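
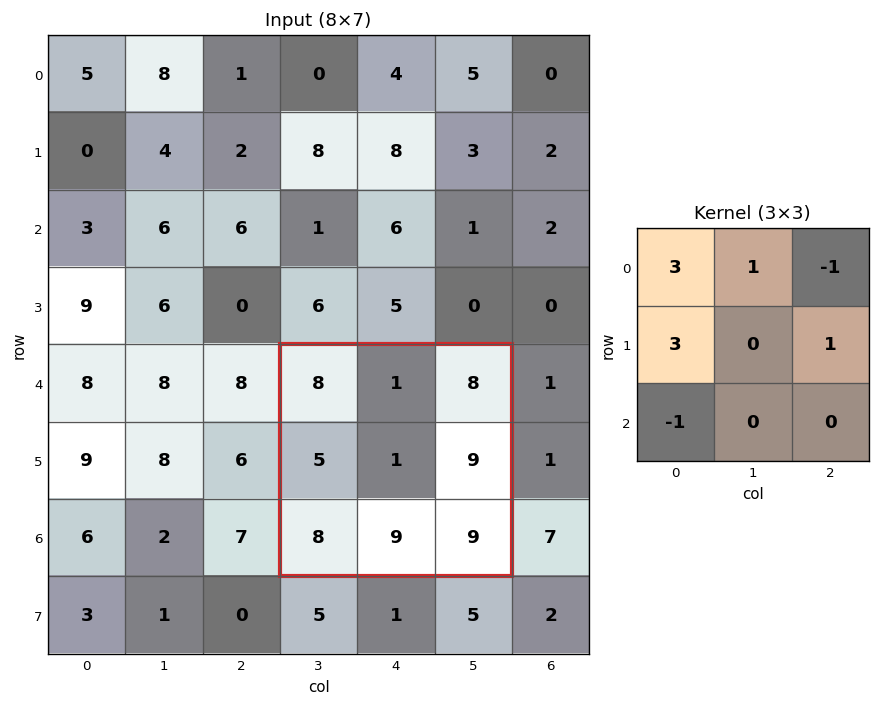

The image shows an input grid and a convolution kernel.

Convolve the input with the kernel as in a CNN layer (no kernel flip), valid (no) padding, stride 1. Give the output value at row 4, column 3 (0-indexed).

The receptive field on the input at this output position is [8 1 8 / 5 1 9 / 8 9 9]. Elementwise product with the kernel and sum: 8·3 + 1·1 + 8·-1 + 5·3 + 9·1 + 8·-1.

33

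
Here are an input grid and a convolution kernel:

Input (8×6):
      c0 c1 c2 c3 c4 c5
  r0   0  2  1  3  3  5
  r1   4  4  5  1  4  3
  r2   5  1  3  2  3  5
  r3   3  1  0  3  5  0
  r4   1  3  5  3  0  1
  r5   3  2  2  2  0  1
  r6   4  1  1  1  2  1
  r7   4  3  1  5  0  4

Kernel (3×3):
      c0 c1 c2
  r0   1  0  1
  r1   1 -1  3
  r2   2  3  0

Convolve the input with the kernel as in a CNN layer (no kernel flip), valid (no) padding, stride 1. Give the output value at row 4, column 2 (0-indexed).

The receptive field on the input at this output position is [5 3 0 / 2 2 0 / 1 1 2]. Elementwise product with the kernel and sum: 5·1 + 0·1 + 2·1 + 2·-1 + 0·3 + 1·2 + 1·3.

10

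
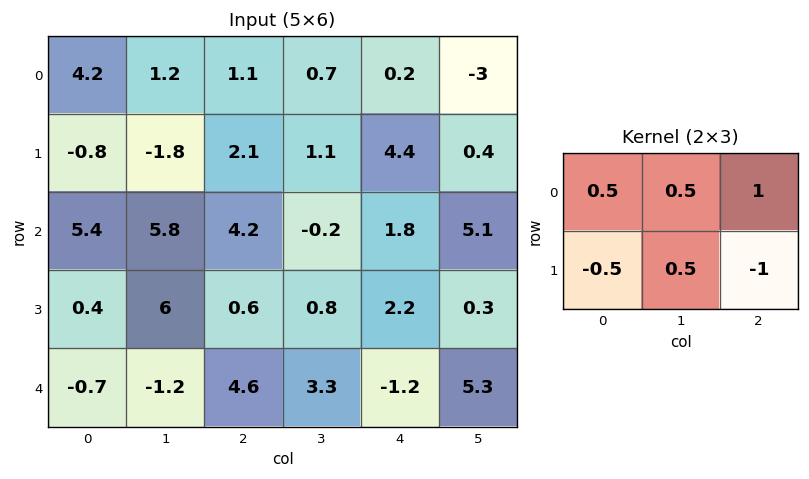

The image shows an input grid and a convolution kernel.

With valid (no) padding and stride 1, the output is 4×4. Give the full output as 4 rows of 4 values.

Output[0,0]: The receptive field on the input at this output position is [4.2 1.2 1.1 / -0.8 -1.8 2.1]. Elementwise product with the kernel and sum: 4.2·0.5 + 1.2·0.5 + 1.1·1 + -0.8·-0.5 + -1.8·0.5 + 2.1·-1.

1.2 2.7 -3.8 -1.3
-3.2 0.65 2 -0.95
12 1.3 1.7 6.3
-1.05 3.7 3.45 -5.75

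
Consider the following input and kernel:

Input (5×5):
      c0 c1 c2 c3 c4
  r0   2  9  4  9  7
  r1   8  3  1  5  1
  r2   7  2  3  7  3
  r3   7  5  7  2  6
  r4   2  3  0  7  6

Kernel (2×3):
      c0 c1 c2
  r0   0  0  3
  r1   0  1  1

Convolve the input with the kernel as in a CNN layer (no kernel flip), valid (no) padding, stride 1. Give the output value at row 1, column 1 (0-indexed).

25

The receptive field on the input at this output position is [3 1 5 / 2 3 7]. Elementwise product with the kernel and sum: 5·3 + 3·1 + 7·1.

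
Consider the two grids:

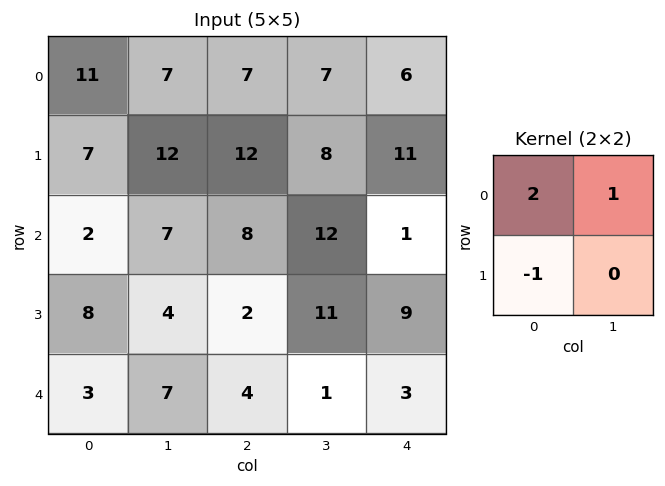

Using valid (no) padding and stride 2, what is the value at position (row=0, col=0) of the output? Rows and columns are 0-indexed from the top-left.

22

The receptive field on the input at this output position is [11 7 / 7 12]. Elementwise product with the kernel and sum: 11·2 + 7·1 + 7·-1.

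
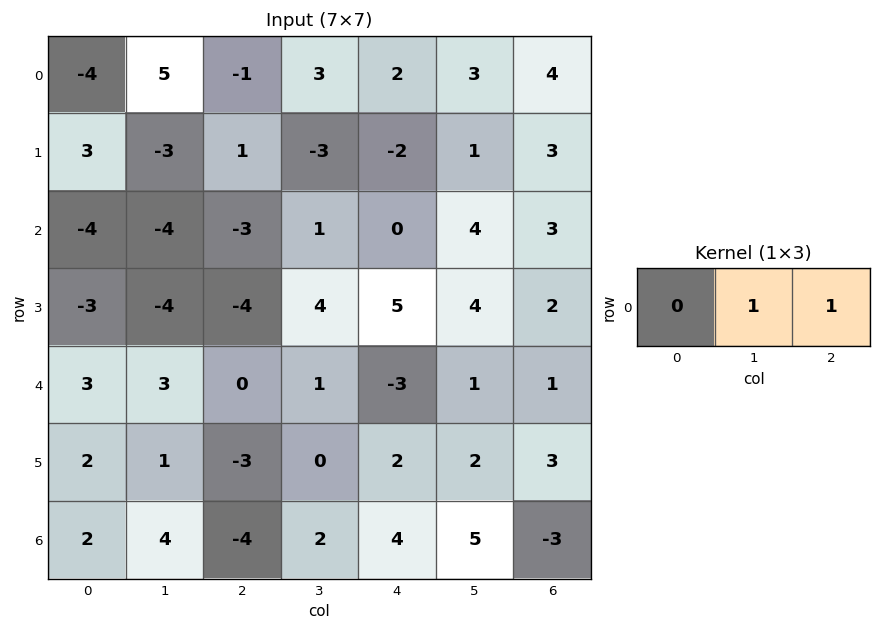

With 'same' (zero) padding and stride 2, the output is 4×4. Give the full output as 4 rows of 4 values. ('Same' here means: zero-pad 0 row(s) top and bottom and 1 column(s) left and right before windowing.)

Output[0,0]: The receptive field on the zero-padded input at this output position is [0 -4 5]. Elementwise product with the kernel and sum: -4·1 + 5·1.
Output[0,1]: The receptive field on the zero-padded input at this output position is [5 -1 3]. Elementwise product with the kernel and sum: -1·1 + 3·1.

1 2 5 4
-8 -2 4 3
6 1 -2 1
6 -2 9 -3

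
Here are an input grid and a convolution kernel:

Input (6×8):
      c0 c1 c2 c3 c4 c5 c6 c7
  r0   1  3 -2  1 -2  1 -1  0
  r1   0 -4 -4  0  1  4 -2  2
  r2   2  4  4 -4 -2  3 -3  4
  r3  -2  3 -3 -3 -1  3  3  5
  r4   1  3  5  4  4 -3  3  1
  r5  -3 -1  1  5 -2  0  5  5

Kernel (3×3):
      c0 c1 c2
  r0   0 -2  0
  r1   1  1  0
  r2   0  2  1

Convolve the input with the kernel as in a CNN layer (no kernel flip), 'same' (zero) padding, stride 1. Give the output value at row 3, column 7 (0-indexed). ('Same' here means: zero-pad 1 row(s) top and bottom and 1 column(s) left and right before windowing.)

2

The receptive field on the zero-padded input at this output position is [-3 4 0 / 3 5 0 / 3 1 0]. Elementwise product with the kernel and sum: 4·-2 + 3·1 + 5·1 + 1·2 + 0·1.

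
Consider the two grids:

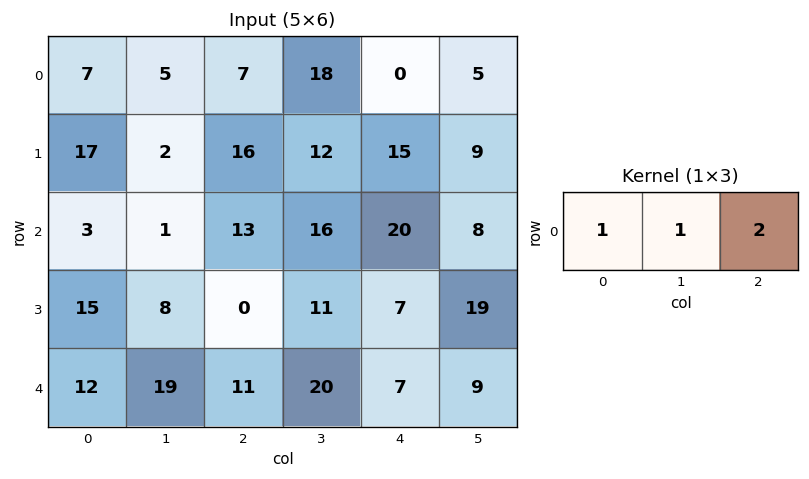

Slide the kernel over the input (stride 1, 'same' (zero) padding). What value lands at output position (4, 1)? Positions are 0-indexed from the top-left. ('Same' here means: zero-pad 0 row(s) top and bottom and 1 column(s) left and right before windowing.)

53

The receptive field on the zero-padded input at this output position is [12 19 11]. Elementwise product with the kernel and sum: 12·1 + 19·1 + 11·2.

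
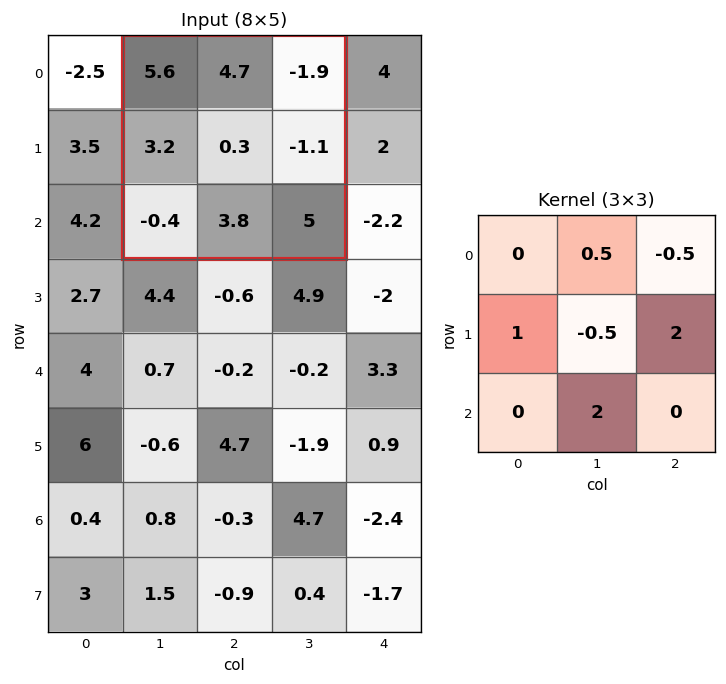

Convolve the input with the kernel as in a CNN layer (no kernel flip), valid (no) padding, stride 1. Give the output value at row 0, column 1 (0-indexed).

The receptive field on the input at this output position is [5.6 4.7 -1.9 / 3.2 0.3 -1.1 / -0.4 3.8 5]. Elementwise product with the kernel and sum: 4.7·0.5 + -1.9·-0.5 + 3.2·1 + 0.3·-0.5 + -1.1·2 + 3.8·2.

11.75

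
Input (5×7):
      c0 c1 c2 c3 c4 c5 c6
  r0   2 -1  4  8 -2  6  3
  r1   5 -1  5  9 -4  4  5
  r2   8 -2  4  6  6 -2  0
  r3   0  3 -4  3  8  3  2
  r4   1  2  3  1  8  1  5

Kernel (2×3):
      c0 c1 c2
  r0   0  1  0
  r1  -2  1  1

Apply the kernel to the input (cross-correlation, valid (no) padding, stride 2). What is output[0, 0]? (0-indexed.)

The receptive field on the input at this output position is [2 -1 4 / 5 -1 5]. Elementwise product with the kernel and sum: -1·1 + 5·-2 + -1·1 + 5·1.

-7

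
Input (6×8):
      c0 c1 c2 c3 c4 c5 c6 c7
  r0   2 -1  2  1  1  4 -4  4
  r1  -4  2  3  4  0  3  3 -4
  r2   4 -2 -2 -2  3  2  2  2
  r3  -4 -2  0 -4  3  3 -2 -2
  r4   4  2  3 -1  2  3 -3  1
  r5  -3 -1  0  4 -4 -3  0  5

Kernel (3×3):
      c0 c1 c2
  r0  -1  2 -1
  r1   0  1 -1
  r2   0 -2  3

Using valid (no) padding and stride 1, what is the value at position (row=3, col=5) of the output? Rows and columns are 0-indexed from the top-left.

6

The receptive field on the input at this output position is [3 -2 -2 / 3 -3 1 / -3 0 5]. Elementwise product with the kernel and sum: 3·-1 + -2·2 + -2·-1 + -3·1 + 1·-1 + 0·-2 + 5·3.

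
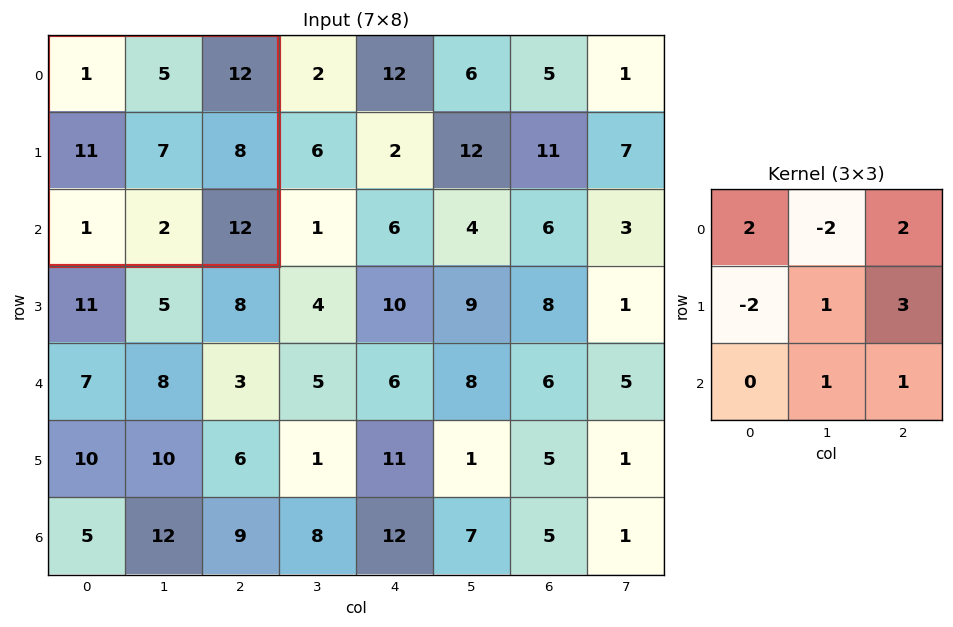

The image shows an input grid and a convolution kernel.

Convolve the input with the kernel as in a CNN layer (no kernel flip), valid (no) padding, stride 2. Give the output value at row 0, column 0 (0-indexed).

39

The receptive field on the input at this output position is [1 5 12 / 11 7 8 / 1 2 12]. Elementwise product with the kernel and sum: 1·2 + 5·-2 + 12·2 + 11·-2 + 7·1 + 8·3 + 2·1 + 12·1.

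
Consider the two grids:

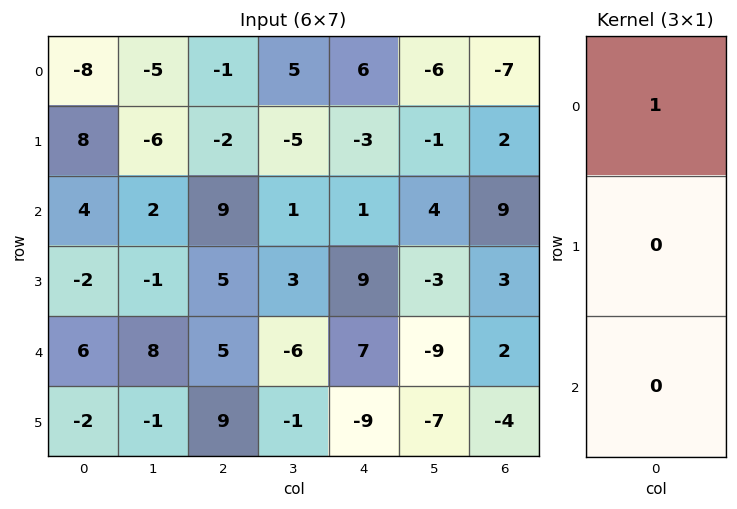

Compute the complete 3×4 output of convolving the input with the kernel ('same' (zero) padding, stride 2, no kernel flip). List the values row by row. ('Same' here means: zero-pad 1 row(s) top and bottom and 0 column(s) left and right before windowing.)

Output[0,0]: The receptive field on the zero-padded input at this output position is [0 / -8 / 8]. Elementwise product with the kernel and sum: 0·1.

0 0 0 0
8 -2 -3 2
-2 5 9 3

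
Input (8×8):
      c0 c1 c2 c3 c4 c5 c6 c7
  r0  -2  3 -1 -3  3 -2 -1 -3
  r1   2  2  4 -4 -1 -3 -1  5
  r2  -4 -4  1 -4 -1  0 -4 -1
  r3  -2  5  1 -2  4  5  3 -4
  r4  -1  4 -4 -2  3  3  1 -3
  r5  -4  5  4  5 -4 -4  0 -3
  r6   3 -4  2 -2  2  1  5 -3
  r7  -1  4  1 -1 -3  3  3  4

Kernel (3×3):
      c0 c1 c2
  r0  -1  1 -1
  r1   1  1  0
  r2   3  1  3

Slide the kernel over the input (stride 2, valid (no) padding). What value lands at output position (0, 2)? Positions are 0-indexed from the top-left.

The receptive field on the input at this output position is [3 -2 -1 / -1 -3 -1 / -1 0 -4]. Elementwise product with the kernel and sum: 3·-1 + -2·1 + -1·-1 + -1·1 + -3·1 + -1·3 + 0·1 + -4·3.

-23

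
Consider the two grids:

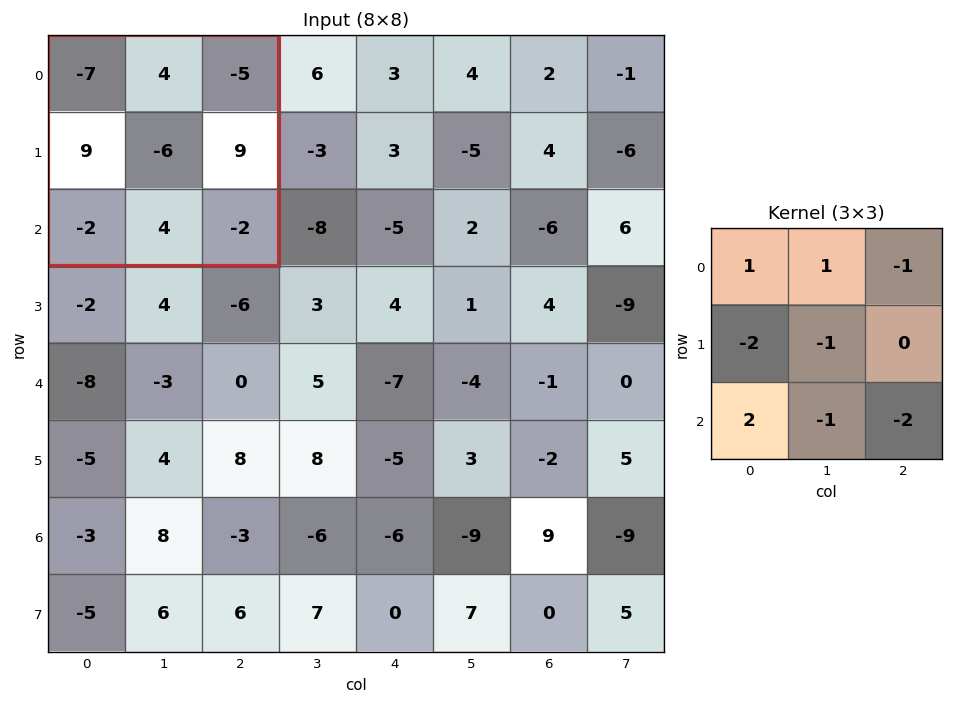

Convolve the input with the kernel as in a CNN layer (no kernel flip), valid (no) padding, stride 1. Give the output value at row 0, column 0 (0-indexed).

The receptive field on the input at this output position is [-7 4 -5 / 9 -6 9 / -2 4 -2]. Elementwise product with the kernel and sum: -7·1 + 4·1 + -5·-1 + 9·-2 + -6·-1 + -2·2 + 4·-1 + -2·-2.

-14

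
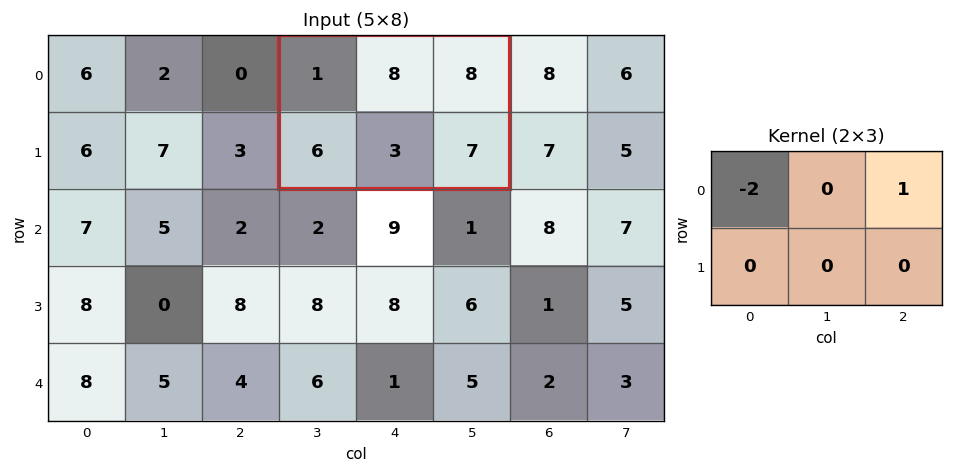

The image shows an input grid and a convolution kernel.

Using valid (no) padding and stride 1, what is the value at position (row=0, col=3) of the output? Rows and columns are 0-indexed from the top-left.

6

The receptive field on the input at this output position is [1 8 8 / 6 3 7]. Elementwise product with the kernel and sum: 1·-2 + 8·1.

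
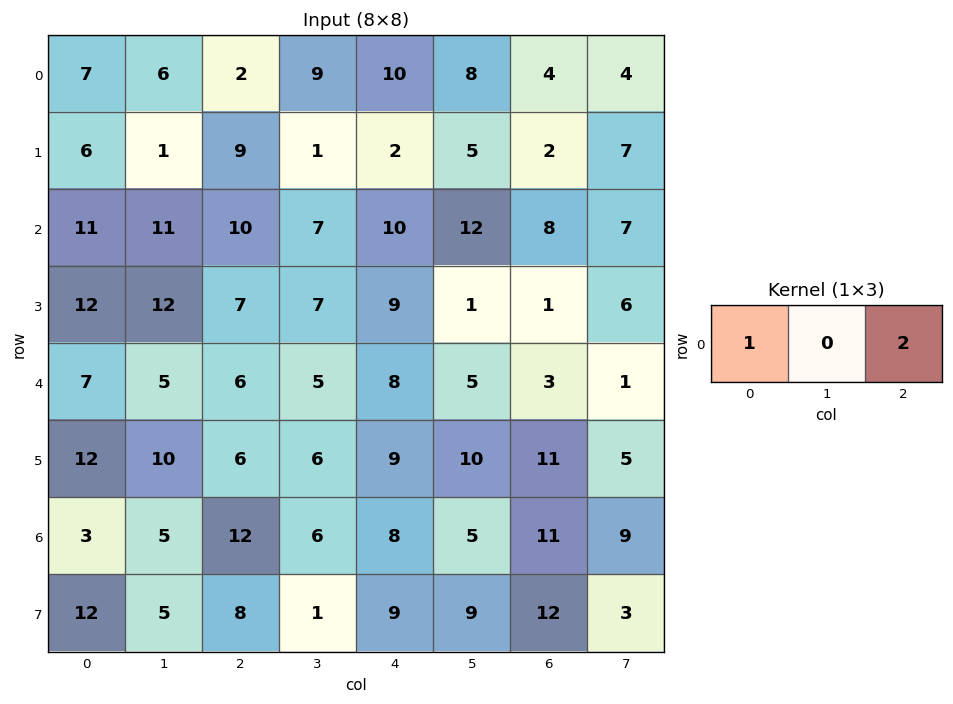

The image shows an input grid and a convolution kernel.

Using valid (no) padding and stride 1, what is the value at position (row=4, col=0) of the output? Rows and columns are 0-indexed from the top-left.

The receptive field on the input at this output position is [7 5 6]. Elementwise product with the kernel and sum: 7·1 + 6·2.

19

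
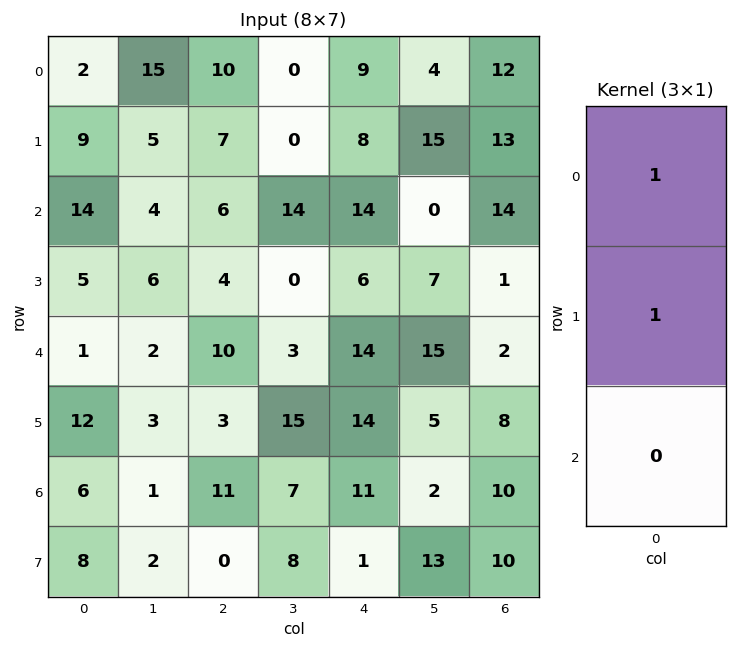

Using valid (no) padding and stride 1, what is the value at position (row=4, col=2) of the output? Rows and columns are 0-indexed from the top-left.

13

The receptive field on the input at this output position is [10 / 3 / 11]. Elementwise product with the kernel and sum: 10·1 + 3·1.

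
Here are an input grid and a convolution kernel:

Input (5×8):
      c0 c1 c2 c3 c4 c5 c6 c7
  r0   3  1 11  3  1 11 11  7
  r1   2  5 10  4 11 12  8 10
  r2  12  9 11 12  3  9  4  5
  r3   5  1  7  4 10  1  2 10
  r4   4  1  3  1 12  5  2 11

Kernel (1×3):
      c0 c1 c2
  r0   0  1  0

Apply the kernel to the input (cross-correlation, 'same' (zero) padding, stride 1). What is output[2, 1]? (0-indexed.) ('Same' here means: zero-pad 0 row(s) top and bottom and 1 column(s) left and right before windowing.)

9

The receptive field on the zero-padded input at this output position is [12 9 11]. Elementwise product with the kernel and sum: 9·1.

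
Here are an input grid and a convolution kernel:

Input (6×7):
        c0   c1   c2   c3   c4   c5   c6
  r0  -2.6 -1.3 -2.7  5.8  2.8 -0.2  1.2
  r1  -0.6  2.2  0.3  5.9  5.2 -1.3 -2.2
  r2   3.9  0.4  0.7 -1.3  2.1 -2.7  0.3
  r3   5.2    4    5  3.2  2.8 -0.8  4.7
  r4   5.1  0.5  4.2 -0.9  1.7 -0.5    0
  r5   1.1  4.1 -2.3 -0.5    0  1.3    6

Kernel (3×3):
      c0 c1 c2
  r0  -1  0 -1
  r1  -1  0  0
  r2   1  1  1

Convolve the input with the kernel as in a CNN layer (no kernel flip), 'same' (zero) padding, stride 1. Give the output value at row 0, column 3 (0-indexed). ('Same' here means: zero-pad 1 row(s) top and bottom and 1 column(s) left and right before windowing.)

The receptive field on the zero-padded input at this output position is [0 0 0 / -2.7 5.8 2.8 / 0.3 5.9 5.2]. Elementwise product with the kernel and sum: 0·-1 + 0·-1 + -2.7·-1 + 0.3·1 + 5.9·1 + 5.2·1.

14.1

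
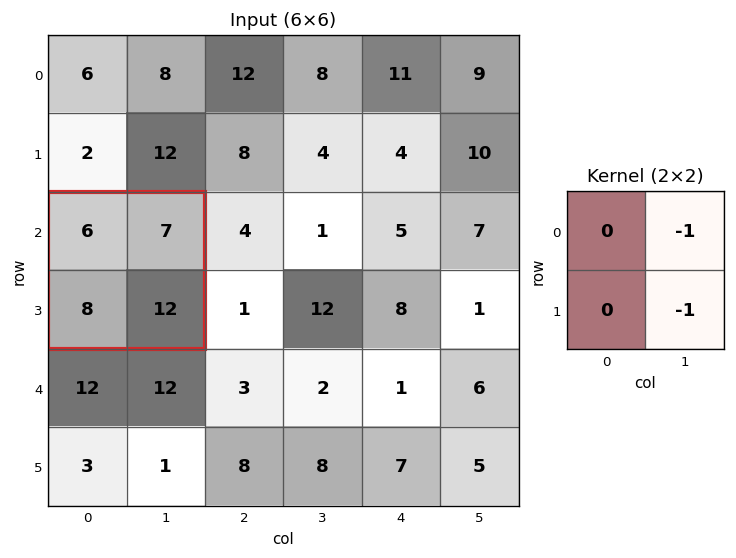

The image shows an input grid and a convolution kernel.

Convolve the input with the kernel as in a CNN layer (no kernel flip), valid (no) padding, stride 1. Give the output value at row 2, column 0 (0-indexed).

-19

The receptive field on the input at this output position is [6 7 / 8 12]. Elementwise product with the kernel and sum: 7·-1 + 12·-1.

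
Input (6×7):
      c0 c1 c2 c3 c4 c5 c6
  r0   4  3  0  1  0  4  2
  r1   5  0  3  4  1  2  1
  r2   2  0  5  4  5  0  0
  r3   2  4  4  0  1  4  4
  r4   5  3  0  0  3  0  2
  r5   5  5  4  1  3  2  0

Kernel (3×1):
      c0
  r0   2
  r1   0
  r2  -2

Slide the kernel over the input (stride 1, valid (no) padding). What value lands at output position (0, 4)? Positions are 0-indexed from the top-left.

The receptive field on the input at this output position is [0 / 1 / 5]. Elementwise product with the kernel and sum: 0·2 + 5·-2.

-10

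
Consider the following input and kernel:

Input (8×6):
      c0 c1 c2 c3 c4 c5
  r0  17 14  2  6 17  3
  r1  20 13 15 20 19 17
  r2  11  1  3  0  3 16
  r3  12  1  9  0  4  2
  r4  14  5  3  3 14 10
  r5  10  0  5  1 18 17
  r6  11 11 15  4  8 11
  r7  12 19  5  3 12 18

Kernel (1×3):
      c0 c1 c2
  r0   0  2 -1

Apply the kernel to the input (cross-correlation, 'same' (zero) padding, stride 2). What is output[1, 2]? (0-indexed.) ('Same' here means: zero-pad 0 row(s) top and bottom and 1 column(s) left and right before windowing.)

The receptive field on the zero-padded input at this output position is [0 3 16]. Elementwise product with the kernel and sum: 3·2 + 16·-1.

-10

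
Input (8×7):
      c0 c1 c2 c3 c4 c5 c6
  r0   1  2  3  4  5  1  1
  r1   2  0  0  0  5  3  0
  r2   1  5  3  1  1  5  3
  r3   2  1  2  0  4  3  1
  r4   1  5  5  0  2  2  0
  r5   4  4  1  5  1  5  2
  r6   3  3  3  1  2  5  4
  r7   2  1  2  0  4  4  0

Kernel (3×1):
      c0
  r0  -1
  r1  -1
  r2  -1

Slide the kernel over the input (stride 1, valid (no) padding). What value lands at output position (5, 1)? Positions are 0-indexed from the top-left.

-8

The receptive field on the input at this output position is [4 / 3 / 1]. Elementwise product with the kernel and sum: 4·-1 + 3·-1 + 1·-1.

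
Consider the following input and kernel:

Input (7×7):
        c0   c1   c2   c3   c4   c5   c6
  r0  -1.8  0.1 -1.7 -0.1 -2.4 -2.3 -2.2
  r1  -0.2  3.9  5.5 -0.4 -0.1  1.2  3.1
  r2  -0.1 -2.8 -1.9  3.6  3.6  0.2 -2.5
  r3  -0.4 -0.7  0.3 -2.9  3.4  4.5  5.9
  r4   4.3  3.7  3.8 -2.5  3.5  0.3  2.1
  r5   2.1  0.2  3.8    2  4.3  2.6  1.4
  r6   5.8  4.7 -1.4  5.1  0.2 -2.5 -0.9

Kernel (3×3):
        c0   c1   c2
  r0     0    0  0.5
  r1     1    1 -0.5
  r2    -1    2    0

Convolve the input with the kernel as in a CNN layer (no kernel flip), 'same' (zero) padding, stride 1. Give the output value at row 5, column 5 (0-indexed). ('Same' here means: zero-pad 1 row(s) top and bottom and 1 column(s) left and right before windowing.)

The receptive field on the zero-padded input at this output position is [3.5 0.3 2.1 / 4.3 2.6 1.4 / 0.2 -2.5 -0.9]. Elementwise product with the kernel and sum: 2.1·0.5 + 4.3·1 + 2.6·1 + 1.4·-0.5 + 0.2·-1 + -2.5·2.

2.05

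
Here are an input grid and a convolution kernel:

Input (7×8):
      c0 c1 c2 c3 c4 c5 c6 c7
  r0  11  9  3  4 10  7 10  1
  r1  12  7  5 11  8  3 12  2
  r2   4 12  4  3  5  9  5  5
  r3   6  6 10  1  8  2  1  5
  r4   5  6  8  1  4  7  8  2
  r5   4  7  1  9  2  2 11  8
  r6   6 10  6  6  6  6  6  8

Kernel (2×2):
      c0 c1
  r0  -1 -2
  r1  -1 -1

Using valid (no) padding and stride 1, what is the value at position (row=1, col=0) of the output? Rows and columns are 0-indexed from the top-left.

The receptive field on the input at this output position is [12 7 / 4 12]. Elementwise product with the kernel and sum: 12·-1 + 7·-2 + 4·-1 + 12·-1.

-42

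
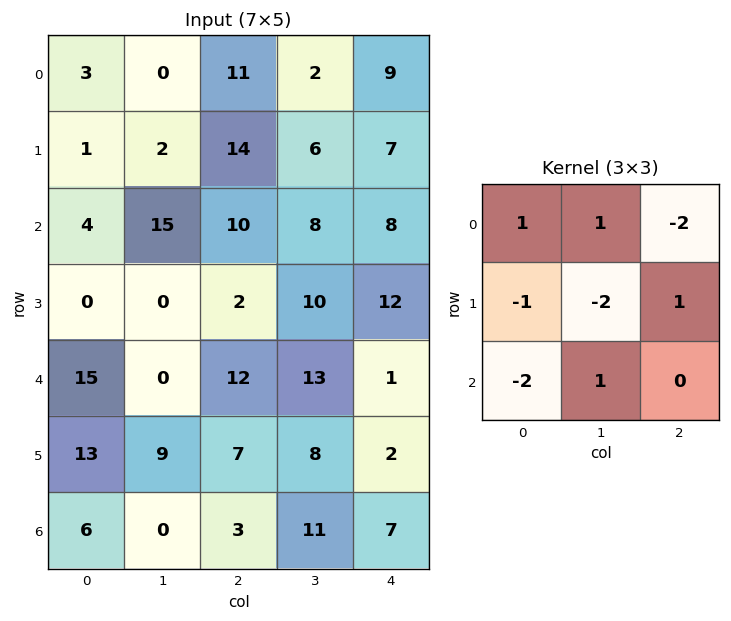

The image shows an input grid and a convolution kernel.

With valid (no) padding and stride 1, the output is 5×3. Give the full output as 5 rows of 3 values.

-3 -37 -36
-49 -21 -6
-29 27 -19
-24 -40 -55
-45 -26 7

Output[0,0]: The receptive field on the input at this output position is [3 0 11 / 1 2 14 / 4 15 10]. Elementwise product with the kernel and sum: 3·1 + 0·1 + 11·-2 + 1·-1 + 2·-2 + 14·1 + 4·-2 + 15·1.
Output[0,1]: The receptive field on the input at this output position is [0 11 2 / 2 14 6 / 15 10 8]. Elementwise product with the kernel and sum: 0·1 + 11·1 + 2·-2 + 2·-1 + 14·-2 + 6·1 + 15·-2 + 10·1.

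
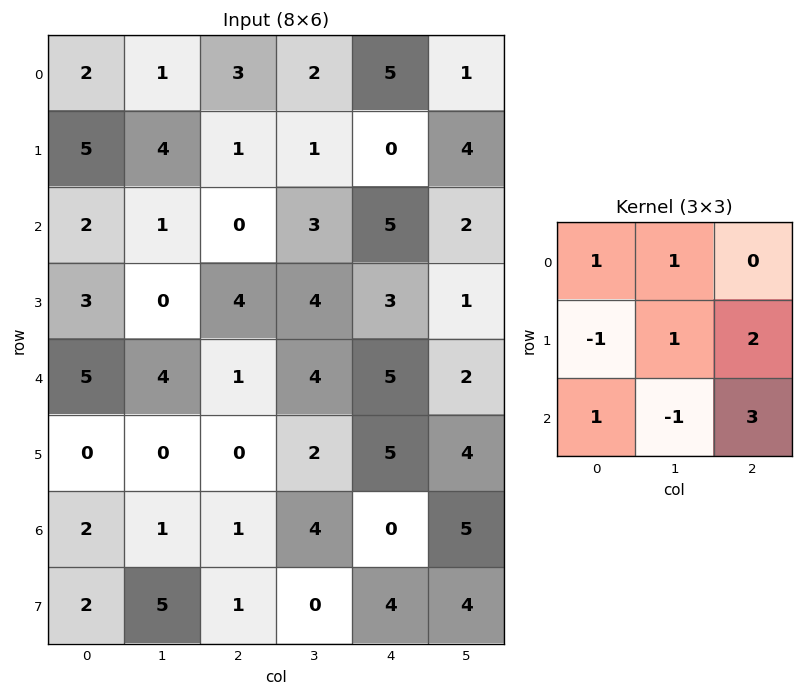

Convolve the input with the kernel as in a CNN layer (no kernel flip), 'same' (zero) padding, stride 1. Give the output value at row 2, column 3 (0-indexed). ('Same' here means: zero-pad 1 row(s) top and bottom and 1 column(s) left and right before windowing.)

24

The receptive field on the zero-padded input at this output position is [1 1 0 / 0 3 5 / 4 4 3]. Elementwise product with the kernel and sum: 1·1 + 1·1 + 0·-1 + 3·1 + 5·2 + 4·1 + 4·-1 + 3·3.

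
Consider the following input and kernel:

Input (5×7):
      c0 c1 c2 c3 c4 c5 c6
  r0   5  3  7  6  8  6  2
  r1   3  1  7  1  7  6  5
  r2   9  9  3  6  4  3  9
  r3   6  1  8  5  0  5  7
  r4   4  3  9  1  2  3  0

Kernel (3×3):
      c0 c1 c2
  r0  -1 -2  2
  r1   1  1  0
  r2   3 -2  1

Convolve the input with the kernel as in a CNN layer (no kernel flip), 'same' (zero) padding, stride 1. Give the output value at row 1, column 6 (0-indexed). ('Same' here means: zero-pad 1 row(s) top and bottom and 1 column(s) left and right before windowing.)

-8

The receptive field on the zero-padded input at this output position is [6 2 0 / 6 5 0 / 3 9 0]. Elementwise product with the kernel and sum: 6·-1 + 2·-2 + 0·2 + 6·1 + 5·1 + 3·3 + 9·-2 + 0·1.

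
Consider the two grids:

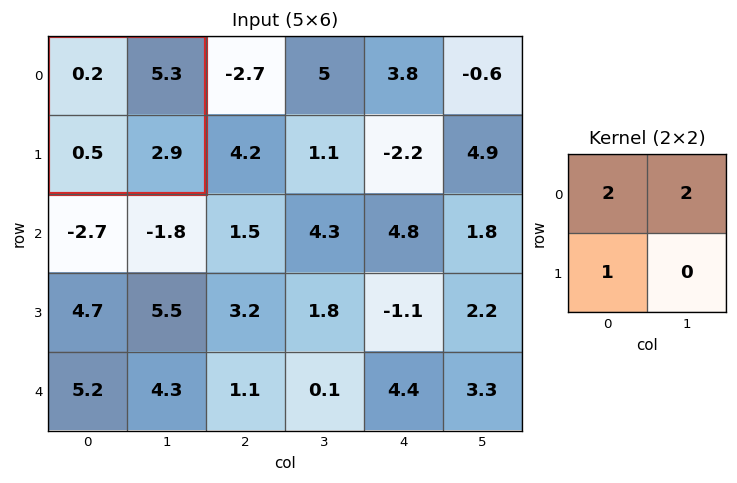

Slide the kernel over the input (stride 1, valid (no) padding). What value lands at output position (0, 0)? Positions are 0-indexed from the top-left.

The receptive field on the input at this output position is [0.2 5.3 / 0.5 2.9]. Elementwise product with the kernel and sum: 0.2·2 + 5.3·2 + 0.5·1.

11.5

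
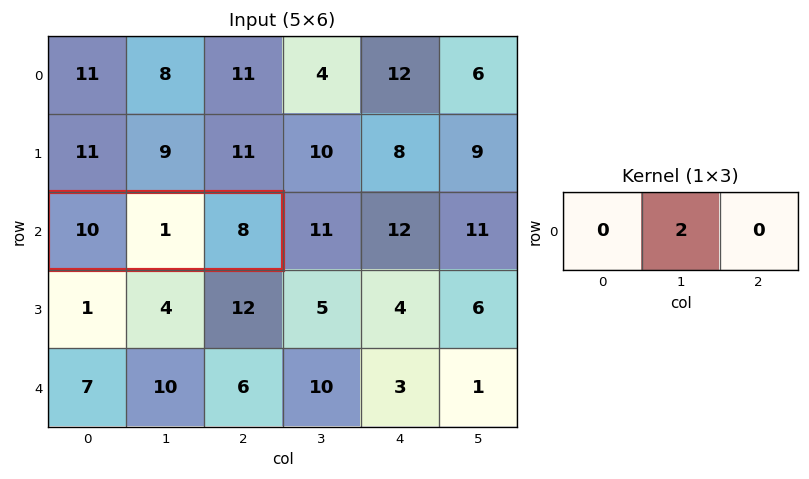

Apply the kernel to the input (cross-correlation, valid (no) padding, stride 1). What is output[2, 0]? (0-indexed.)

The receptive field on the input at this output position is [10 1 8]. Elementwise product with the kernel and sum: 1·2.

2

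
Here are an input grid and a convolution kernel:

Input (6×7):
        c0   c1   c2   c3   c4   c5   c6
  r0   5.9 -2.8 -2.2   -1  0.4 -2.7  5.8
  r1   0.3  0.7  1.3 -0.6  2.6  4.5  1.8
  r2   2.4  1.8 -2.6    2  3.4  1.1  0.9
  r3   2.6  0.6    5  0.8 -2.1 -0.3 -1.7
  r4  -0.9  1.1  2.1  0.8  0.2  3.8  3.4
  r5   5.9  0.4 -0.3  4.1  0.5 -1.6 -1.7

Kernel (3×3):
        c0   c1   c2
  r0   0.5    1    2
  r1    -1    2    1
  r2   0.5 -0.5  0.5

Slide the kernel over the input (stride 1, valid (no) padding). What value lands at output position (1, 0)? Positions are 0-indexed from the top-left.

5.55

The receptive field on the input at this output position is [0.3 0.7 1.3 / 2.4 1.8 -2.6 / 2.6 0.6 5]. Elementwise product with the kernel and sum: 0.3·0.5 + 0.7·1 + 1.3·2 + 2.4·-1 + 1.8·2 + -2.6·1 + 2.6·0.5 + 0.6·-0.5 + 5·0.5.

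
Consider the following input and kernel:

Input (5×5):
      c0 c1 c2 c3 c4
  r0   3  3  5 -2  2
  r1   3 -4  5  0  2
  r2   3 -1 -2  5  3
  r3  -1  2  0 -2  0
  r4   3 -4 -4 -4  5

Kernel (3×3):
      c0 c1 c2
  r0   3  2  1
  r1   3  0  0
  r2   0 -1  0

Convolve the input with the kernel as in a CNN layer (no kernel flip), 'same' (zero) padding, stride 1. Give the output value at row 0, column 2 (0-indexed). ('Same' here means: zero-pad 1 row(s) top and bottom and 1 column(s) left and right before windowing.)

The receptive field on the zero-padded input at this output position is [0 0 0 / 3 5 -2 / -4 5 0]. Elementwise product with the kernel and sum: 0·3 + 0·2 + 0·1 + 3·3 + 5·-1.

4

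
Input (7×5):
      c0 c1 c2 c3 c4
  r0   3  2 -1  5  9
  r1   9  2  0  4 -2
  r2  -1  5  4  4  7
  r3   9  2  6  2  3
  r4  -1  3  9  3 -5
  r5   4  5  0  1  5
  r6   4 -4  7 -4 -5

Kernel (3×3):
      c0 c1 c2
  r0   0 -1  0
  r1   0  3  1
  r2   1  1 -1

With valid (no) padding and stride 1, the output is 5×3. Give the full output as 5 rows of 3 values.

Output[0,0]: The receptive field on the input at this output position is [3 2 -1 / 9 2 0 / -1 5 4]. Elementwise product with the kernel and sum: 2·-1 + 2·3 + 0·1 + -1·1 + 5·1 + 4·-1.

4 10 6
22 22 20
0 25 22
25 28 -2
5 -1 13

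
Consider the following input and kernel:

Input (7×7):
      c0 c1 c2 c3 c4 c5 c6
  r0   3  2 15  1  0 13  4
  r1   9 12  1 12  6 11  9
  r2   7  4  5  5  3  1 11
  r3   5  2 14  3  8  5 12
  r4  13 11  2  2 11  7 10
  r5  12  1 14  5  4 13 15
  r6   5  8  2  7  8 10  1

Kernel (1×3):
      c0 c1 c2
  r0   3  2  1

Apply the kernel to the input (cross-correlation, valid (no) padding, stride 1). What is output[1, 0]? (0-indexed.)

The receptive field on the input at this output position is [9 12 1]. Elementwise product with the kernel and sum: 9·3 + 12·2 + 1·1.

52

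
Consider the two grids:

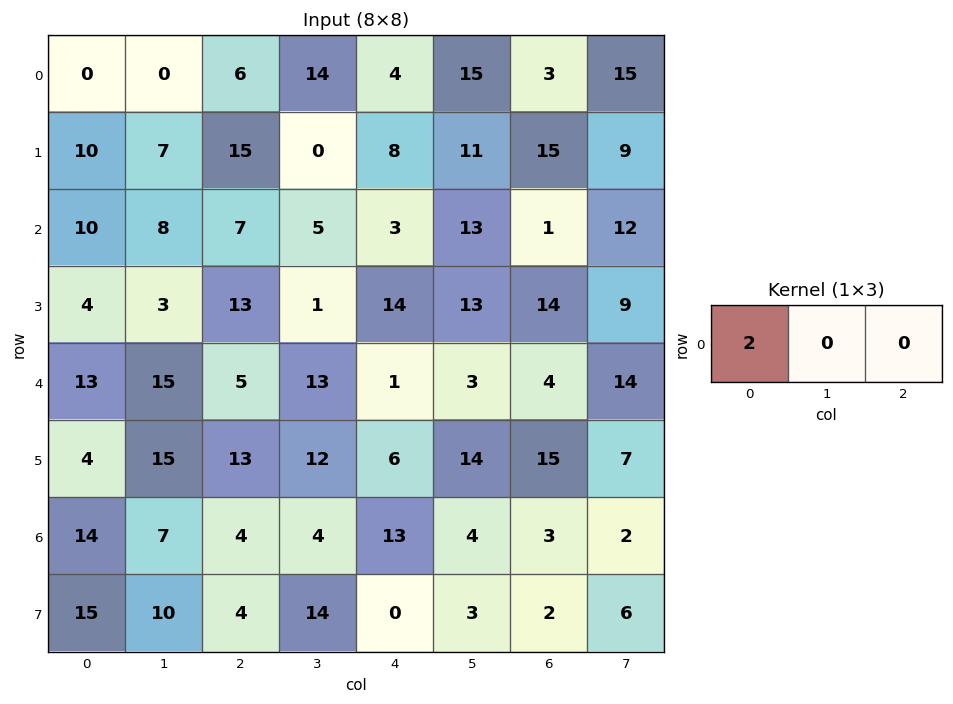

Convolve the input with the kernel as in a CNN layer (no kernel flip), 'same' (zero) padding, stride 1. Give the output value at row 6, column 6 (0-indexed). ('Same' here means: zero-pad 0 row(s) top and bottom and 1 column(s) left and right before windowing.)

8

The receptive field on the zero-padded input at this output position is [4 3 2]. Elementwise product with the kernel and sum: 4·2.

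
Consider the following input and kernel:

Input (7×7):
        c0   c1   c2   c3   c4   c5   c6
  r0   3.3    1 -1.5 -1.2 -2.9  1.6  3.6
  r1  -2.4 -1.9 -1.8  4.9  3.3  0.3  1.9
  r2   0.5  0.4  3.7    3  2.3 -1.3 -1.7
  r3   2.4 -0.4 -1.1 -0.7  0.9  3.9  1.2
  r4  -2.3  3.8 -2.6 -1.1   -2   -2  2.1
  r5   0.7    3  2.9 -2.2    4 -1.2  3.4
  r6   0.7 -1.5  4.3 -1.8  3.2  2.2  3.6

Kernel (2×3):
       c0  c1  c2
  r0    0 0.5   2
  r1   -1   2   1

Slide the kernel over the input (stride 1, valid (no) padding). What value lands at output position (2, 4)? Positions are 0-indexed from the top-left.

4.05

The receptive field on the input at this output position is [2.3 -1.3 -1.7 / 0.9 3.9 1.2]. Elementwise product with the kernel and sum: -1.3·0.5 + -1.7·2 + 0.9·-1 + 3.9·2 + 1.2·1.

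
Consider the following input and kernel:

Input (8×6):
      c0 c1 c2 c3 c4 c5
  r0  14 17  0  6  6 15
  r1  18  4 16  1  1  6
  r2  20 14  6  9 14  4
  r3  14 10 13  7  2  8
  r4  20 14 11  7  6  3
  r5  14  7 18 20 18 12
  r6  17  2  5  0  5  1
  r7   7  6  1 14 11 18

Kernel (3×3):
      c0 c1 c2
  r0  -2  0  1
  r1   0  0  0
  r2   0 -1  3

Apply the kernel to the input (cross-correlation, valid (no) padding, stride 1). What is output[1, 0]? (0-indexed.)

9

The receptive field on the input at this output position is [18 4 16 / 20 14 6 / 14 10 13]. Elementwise product with the kernel and sum: 18·-2 + 16·1 + 10·-1 + 13·3.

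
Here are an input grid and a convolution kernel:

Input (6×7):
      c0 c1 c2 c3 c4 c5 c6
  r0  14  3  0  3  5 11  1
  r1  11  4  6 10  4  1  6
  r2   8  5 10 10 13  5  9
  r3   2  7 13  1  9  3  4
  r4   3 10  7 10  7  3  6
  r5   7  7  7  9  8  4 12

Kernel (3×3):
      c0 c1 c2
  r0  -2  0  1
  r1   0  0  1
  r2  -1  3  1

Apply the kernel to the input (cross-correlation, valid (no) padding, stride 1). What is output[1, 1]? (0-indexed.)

45

The receptive field on the input at this output position is [4 6 10 / 5 10 10 / 7 13 1]. Elementwise product with the kernel and sum: 4·-2 + 10·1 + 10·1 + 7·-1 + 13·3 + 1·1.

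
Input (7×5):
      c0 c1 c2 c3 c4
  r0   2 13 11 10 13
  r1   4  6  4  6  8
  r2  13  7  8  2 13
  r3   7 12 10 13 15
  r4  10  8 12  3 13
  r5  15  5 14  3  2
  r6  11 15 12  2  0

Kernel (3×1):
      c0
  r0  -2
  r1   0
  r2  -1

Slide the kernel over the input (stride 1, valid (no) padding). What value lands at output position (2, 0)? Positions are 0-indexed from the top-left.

-36

The receptive field on the input at this output position is [13 / 7 / 10]. Elementwise product with the kernel and sum: 13·-2 + 10·-1.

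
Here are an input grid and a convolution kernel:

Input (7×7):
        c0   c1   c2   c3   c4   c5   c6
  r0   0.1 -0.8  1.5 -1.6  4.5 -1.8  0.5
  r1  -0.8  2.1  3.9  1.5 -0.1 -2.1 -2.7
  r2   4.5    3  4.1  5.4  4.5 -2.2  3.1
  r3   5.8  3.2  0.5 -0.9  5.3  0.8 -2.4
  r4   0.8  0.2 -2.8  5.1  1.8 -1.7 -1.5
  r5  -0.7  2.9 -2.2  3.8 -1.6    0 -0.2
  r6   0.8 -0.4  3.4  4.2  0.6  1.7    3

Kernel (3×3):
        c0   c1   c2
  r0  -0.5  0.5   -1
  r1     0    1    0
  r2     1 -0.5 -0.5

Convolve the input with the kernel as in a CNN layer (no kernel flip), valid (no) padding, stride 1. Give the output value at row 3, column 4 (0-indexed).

-3.05

The receptive field on the input at this output position is [5.3 0.8 -2.4 / 1.8 -1.7 -1.5 / -1.6 0 -0.2]. Elementwise product with the kernel and sum: 5.3·-0.5 + 0.8·0.5 + -2.4·-1 + -1.7·1 + -1.6·1 + 0·-0.5 + -0.2·-0.5.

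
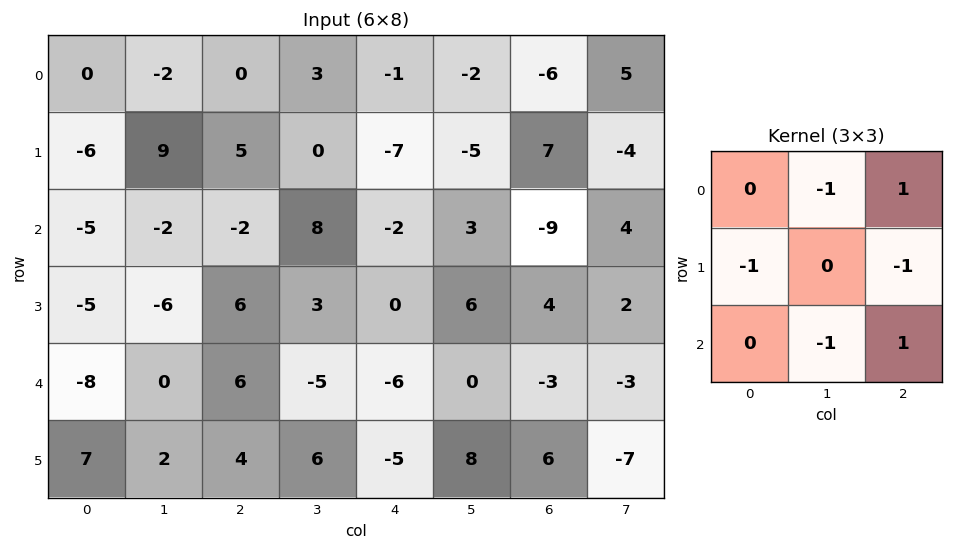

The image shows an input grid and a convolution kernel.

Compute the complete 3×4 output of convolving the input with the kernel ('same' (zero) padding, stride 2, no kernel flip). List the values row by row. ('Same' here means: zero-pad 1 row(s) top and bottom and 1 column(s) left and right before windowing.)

17 -6 1 -14
16 -14 -3 -20
-6 4 24 -12

Output[0,0]: The receptive field on the zero-padded input at this output position is [0 0 0 / 0 0 -2 / 0 -6 9]. Elementwise product with the kernel and sum: 0·-1 + 0·1 + 0·-1 + -2·-1 + -6·-1 + 9·1.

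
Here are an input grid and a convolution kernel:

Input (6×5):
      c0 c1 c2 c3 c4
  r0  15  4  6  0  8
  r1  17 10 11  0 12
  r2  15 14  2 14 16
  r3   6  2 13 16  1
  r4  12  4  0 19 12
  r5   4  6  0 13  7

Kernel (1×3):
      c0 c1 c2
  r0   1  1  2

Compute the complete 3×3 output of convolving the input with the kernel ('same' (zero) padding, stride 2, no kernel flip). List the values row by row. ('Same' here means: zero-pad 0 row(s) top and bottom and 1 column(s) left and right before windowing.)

Output[0,0]: The receptive field on the zero-padded input at this output position is [0 15 4]. Elementwise product with the kernel and sum: 0·1 + 15·1 + 4·2.

23 10 8
43 44 30
20 42 31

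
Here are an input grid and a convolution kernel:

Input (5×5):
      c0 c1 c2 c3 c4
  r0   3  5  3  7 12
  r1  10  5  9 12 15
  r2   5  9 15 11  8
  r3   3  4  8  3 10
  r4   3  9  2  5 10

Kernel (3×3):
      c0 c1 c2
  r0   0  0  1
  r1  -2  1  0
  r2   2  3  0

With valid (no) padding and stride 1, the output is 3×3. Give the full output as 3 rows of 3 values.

25 69 69
26 41 21
46 35 14

Output[0,0]: The receptive field on the input at this output position is [3 5 3 / 10 5 9 / 5 9 15]. Elementwise product with the kernel and sum: 3·1 + 10·-2 + 5·1 + 5·2 + 9·3.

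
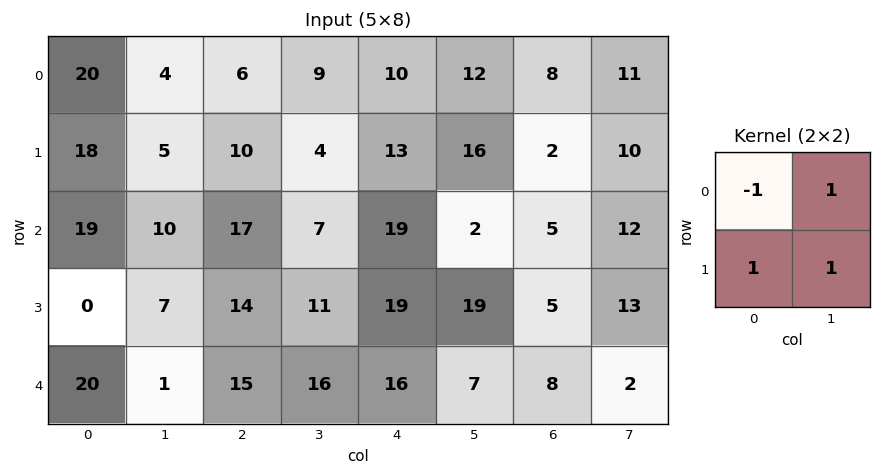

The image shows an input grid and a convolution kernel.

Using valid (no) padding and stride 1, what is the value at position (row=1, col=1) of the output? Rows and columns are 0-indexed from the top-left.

The receptive field on the input at this output position is [5 10 / 10 17]. Elementwise product with the kernel and sum: 5·-1 + 10·1 + 10·1 + 17·1.

32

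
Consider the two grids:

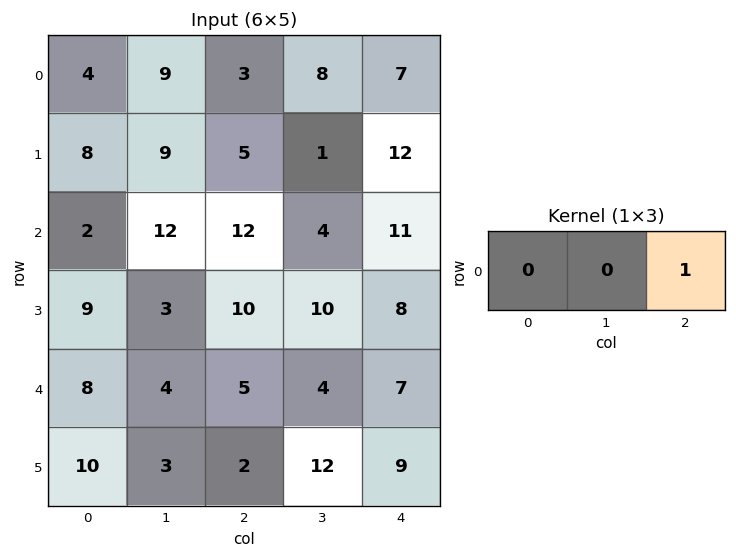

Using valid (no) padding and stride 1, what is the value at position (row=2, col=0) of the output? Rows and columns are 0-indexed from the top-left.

The receptive field on the input at this output position is [2 12 12]. Elementwise product with the kernel and sum: 12·1.

12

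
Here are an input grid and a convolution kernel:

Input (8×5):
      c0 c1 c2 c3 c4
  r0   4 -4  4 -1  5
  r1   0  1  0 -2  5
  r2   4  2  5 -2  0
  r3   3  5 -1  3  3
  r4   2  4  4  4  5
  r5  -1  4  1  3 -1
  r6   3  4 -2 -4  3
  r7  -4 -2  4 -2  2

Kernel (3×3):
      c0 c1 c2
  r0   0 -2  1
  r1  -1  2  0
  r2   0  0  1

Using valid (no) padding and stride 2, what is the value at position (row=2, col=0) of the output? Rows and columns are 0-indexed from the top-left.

3

The receptive field on the input at this output position is [2 4 4 / -1 4 1 / 3 4 -2]. Elementwise product with the kernel and sum: 4·-2 + 4·1 + -1·-1 + 4·2 + -2·1.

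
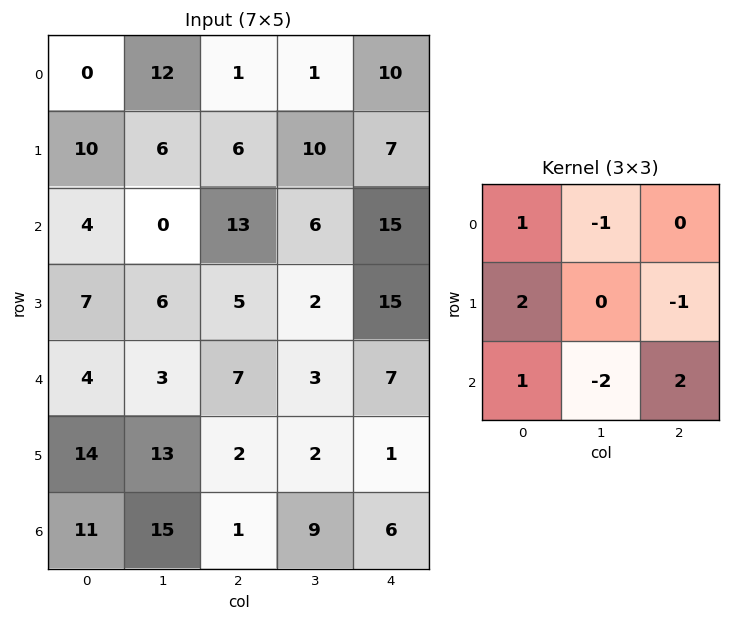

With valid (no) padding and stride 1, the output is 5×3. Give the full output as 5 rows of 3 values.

Output[0,0]: The receptive field on the input at this output position is [0 12 1 / 10 6 6 / 4 0 13]. Elementwise product with the kernel and sum: 0·1 + 12·-1 + 10·2 + 6·-1 + 4·1 + 0·-2 + 13·2.

32 -1 36
4 -6 38
25 -8 17
-6 17 10
10 51 2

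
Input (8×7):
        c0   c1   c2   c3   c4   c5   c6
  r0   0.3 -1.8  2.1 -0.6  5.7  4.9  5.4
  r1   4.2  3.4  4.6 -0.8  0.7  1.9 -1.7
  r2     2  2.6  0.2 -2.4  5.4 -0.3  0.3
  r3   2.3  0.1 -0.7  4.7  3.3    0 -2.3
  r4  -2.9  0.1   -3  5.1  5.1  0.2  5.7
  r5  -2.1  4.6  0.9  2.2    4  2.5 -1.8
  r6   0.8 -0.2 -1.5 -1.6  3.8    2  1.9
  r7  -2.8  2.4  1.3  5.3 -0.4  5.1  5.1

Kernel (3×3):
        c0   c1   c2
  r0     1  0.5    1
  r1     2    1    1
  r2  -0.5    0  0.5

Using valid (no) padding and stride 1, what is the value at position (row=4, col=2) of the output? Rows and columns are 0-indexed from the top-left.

The receptive field on the input at this output position is [-3 5.1 5.1 / 0.9 2.2 4 / -1.5 -1.6 3.8]. Elementwise product with the kernel and sum: -3·1 + 5.1·0.5 + 5.1·1 + 0.9·2 + 2.2·1 + 4·1 + -1.5·-0.5 + 3.8·0.5.

15.3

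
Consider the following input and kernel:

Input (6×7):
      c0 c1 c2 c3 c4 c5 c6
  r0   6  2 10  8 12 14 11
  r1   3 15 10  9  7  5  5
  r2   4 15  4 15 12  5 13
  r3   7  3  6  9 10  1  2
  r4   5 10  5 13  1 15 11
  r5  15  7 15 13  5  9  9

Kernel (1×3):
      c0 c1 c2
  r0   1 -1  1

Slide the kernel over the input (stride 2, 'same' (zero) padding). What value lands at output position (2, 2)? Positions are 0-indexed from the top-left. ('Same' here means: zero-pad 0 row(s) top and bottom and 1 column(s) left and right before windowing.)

27

The receptive field on the zero-padded input at this output position is [13 1 15]. Elementwise product with the kernel and sum: 13·1 + 1·-1 + 15·1.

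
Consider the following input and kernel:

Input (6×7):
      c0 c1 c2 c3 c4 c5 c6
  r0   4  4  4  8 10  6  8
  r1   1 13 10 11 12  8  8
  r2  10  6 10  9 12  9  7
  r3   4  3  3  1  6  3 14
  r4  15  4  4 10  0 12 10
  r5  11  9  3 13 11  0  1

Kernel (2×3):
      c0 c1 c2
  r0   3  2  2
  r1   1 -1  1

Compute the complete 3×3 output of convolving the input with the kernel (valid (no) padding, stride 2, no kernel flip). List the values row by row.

Output[0,0]: The receptive field on the input at this output position is [4 4 4 / 1 13 10]. Elementwise product with the kernel and sum: 4·3 + 4·2 + 4·2 + 1·1 + 13·-1 + 10·1.
Output[0,1]: The receptive field on the input at this output position is [4 8 10 / 10 11 12]. Elementwise product with the kernel and sum: 4·3 + 8·2 + 10·2 + 10·1 + 11·-1 + 12·1.

26 59 70
66 80 85
66 33 56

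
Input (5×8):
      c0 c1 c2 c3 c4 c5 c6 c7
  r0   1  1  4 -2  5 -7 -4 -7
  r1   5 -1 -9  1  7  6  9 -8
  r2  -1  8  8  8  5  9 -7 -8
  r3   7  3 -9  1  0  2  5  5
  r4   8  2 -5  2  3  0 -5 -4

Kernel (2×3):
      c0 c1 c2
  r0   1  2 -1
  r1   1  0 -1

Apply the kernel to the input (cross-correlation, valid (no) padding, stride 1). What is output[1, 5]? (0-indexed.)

49

The receptive field on the input at this output position is [6 9 -8 / 9 -7 -8]. Elementwise product with the kernel and sum: 6·1 + 9·2 + -8·-1 + 9·1 + -8·-1.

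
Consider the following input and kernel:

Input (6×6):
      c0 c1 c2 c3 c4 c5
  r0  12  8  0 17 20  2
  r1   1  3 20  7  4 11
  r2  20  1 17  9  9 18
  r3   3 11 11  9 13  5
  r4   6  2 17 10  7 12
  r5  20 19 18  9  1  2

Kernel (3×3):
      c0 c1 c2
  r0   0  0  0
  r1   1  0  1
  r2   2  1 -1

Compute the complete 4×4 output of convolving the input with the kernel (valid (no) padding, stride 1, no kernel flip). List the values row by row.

Output[0,0]: The receptive field on the input at this output position is [12 8 0 / 1 3 20 / 20 1 17]. Elementwise product with the kernel and sum: 1·1 + 20·1 + 20·2 + 1·1 + 17·-1.
Output[0,1]: The receptive field on the input at this output position is [8 0 17 / 3 20 7 / 1 17 9]. Elementwise product with the kernel and sum: 3·1 + 7·1 + 1·2 + 17·1 + 9·-1.

45 20 58 27
43 34 44 53
11 31 61 29
64 59 68 39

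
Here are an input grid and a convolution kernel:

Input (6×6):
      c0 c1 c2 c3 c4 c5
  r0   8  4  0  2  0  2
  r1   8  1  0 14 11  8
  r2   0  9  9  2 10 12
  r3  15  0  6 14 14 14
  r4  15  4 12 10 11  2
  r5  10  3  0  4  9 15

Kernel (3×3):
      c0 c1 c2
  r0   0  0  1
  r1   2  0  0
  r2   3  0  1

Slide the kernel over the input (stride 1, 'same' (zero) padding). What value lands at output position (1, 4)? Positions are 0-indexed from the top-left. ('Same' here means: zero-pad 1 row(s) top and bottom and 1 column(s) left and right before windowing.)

48

The receptive field on the zero-padded input at this output position is [2 0 2 / 14 11 8 / 2 10 12]. Elementwise product with the kernel and sum: 2·1 + 14·2 + 2·3 + 12·1.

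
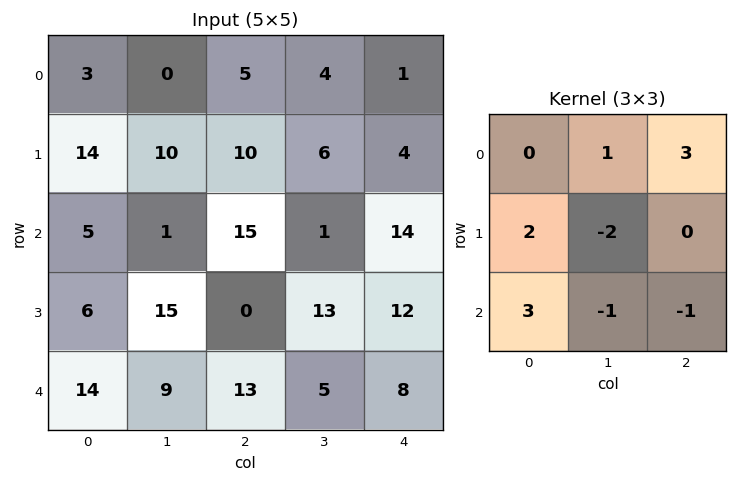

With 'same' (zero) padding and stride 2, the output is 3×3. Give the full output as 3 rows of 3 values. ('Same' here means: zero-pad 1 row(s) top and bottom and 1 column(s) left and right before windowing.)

-30 4 20
13 32 5
23 31 6

Output[0,0]: The receptive field on the zero-padded input at this output position is [0 0 0 / 0 3 0 / 0 14 10]. Elementwise product with the kernel and sum: 0·1 + 0·3 + 0·2 + 3·-2 + 0·3 + 14·-1 + 10·-1.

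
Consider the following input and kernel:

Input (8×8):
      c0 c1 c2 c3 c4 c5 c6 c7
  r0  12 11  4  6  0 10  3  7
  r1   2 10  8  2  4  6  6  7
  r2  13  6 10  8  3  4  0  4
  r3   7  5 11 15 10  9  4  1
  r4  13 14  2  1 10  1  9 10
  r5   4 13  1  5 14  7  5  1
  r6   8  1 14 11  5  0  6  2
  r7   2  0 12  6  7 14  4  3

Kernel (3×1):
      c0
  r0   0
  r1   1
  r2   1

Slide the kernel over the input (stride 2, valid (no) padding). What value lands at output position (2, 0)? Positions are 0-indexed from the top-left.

The receptive field on the input at this output position is [13 / 4 / 8]. Elementwise product with the kernel and sum: 4·1 + 8·1.

12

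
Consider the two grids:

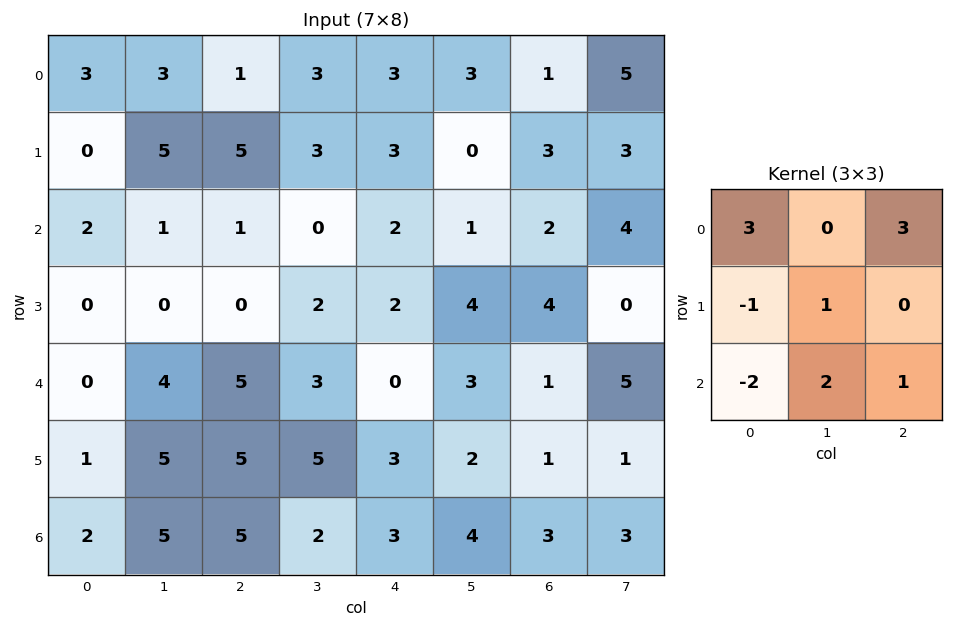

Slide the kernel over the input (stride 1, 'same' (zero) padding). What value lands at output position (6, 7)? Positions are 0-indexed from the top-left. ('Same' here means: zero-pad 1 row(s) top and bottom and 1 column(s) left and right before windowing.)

The receptive field on the zero-padded input at this output position is [1 1 0 / 3 3 0 / 0 0 0]. Elementwise product with the kernel and sum: 1·3 + 0·3 + 3·-1 + 3·1 + 0·-2 + 0·2 + 0·1.

3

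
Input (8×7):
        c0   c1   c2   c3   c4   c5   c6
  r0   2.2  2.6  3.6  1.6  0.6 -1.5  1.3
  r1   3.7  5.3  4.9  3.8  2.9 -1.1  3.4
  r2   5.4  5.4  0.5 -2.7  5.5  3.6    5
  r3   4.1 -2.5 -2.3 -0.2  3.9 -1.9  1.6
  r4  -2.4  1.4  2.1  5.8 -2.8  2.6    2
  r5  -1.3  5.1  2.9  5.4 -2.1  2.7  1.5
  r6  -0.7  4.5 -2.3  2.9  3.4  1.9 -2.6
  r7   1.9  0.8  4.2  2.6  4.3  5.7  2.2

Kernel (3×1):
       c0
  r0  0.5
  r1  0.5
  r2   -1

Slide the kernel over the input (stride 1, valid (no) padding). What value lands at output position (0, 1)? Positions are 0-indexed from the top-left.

-1.45

The receptive field on the input at this output position is [2.6 / 5.3 / 5.4]. Elementwise product with the kernel and sum: 2.6·0.5 + 5.3·0.5 + 5.4·-1.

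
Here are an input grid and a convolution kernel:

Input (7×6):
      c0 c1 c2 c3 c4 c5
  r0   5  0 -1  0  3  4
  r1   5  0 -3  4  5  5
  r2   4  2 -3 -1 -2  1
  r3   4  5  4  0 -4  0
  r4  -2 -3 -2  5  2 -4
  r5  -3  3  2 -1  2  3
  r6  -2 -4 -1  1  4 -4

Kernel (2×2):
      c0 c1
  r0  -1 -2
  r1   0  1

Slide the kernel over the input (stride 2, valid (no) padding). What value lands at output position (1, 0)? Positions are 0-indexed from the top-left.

-3

The receptive field on the input at this output position is [4 2 / 4 5]. Elementwise product with the kernel and sum: 4·-1 + 2·-2 + 5·1.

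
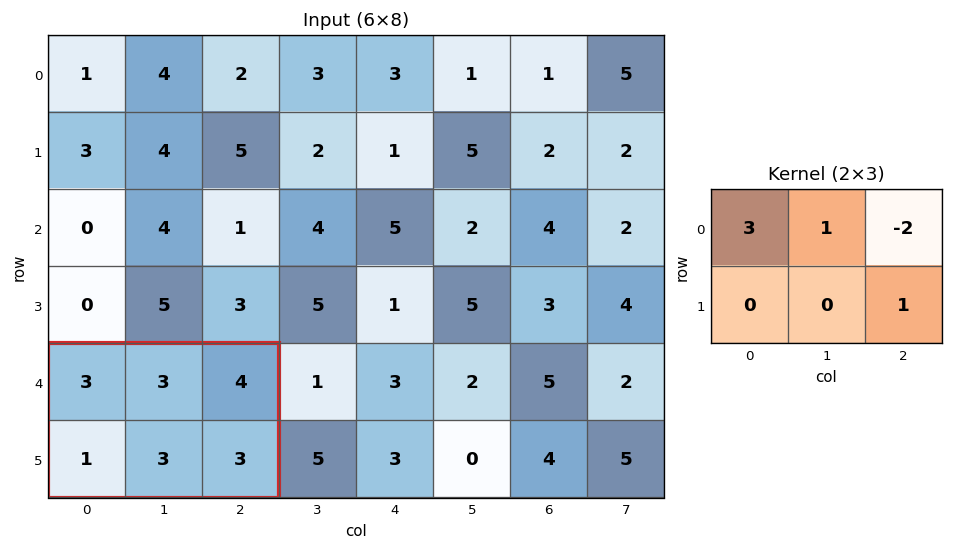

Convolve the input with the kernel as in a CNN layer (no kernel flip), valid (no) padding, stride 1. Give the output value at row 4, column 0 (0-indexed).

The receptive field on the input at this output position is [3 3 4 / 1 3 3]. Elementwise product with the kernel and sum: 3·3 + 3·1 + 4·-2 + 3·1.

7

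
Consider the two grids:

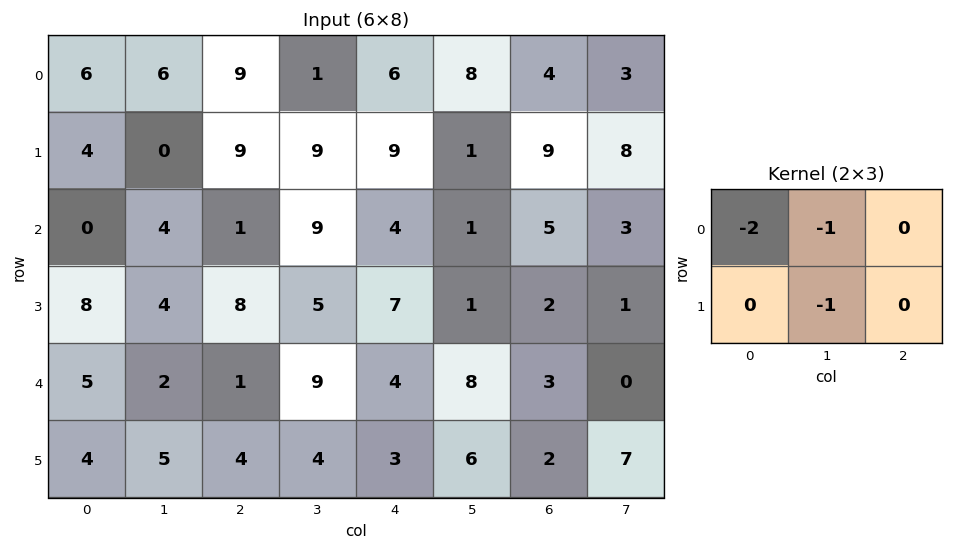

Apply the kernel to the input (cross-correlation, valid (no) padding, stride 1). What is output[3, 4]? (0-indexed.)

The receptive field on the input at this output position is [7 1 2 / 4 8 3]. Elementwise product with the kernel and sum: 7·-2 + 1·-1 + 8·-1.

-23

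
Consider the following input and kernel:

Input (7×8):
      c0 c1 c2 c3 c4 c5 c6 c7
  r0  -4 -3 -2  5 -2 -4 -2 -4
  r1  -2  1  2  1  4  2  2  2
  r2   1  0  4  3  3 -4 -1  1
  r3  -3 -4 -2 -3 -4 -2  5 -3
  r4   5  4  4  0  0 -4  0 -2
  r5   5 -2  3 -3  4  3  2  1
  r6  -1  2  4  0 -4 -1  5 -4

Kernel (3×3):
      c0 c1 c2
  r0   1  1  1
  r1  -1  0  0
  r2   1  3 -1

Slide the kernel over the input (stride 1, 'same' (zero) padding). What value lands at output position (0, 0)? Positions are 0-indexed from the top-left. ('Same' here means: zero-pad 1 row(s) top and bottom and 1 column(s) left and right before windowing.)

-7

The receptive field on the zero-padded input at this output position is [0 0 0 / 0 -4 -3 / 0 -2 1]. Elementwise product with the kernel and sum: 0·1 + 0·1 + 0·1 + 0·-1 + 0·1 + -2·3 + 1·-1.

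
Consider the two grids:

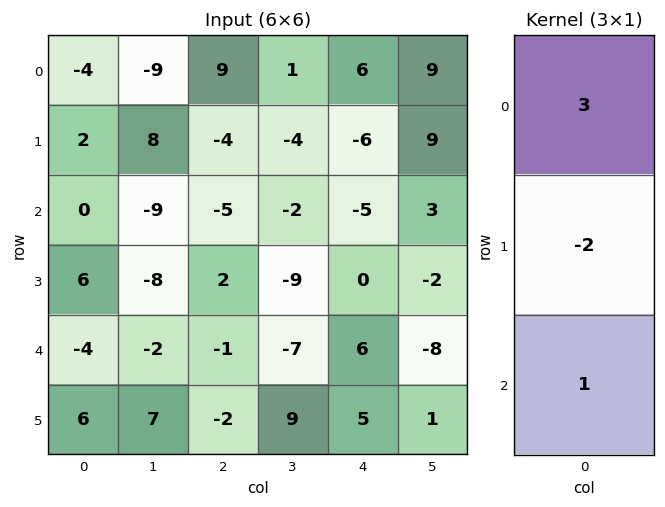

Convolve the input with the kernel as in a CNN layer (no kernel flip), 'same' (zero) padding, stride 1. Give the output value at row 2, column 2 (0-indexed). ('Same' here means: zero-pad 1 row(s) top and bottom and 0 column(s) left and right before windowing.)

0

The receptive field on the zero-padded input at this output position is [-4 / -5 / 2]. Elementwise product with the kernel and sum: -4·3 + -5·-2 + 2·1.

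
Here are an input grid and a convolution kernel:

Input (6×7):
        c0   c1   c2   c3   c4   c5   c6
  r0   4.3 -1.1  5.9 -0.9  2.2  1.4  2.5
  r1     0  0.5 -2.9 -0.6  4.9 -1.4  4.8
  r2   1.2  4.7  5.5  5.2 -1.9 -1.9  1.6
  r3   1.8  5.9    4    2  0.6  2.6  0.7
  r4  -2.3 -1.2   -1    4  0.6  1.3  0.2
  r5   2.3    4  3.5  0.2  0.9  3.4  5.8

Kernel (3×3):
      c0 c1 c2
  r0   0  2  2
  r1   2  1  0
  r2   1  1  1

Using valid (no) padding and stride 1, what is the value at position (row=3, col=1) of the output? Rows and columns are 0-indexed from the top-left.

The receptive field on the input at this output position is [5.9 4 2 / -1.2 -1 4 / 4 3.5 0.2]. Elementwise product with the kernel and sum: 4·2 + 2·2 + -1.2·2 + -1·1 + 4·1 + 3.5·1 + 0.2·1.

16.3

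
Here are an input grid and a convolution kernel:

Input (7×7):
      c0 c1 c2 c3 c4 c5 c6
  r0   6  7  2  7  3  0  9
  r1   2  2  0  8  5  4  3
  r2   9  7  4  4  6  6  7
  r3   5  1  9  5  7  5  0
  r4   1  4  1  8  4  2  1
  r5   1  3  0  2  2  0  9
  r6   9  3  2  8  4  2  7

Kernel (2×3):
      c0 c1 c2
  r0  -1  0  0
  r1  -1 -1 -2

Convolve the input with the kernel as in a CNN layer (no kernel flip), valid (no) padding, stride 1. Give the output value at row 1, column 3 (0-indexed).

-30

The receptive field on the input at this output position is [8 5 4 / 4 6 6]. Elementwise product with the kernel and sum: 8·-1 + 4·-1 + 6·-1 + 6·-2.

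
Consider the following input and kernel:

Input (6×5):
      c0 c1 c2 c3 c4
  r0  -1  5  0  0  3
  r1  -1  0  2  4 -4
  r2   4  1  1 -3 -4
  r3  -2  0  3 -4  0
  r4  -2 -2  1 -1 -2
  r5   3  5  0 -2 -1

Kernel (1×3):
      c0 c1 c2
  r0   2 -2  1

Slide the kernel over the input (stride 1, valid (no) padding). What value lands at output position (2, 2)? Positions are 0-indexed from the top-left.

4

The receptive field on the input at this output position is [1 -3 -4]. Elementwise product with the kernel and sum: 1·2 + -3·-2 + -4·1.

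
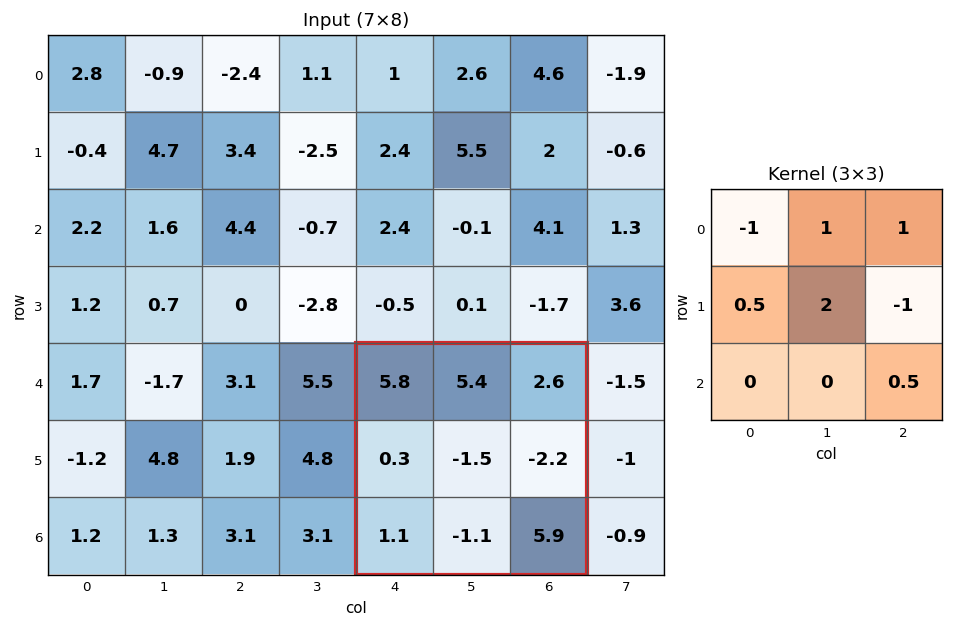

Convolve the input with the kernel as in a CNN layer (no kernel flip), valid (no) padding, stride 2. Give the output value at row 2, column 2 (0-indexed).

4.5

The receptive field on the input at this output position is [5.8 5.4 2.6 / 0.3 -1.5 -2.2 / 1.1 -1.1 5.9]. Elementwise product with the kernel and sum: 5.8·-1 + 5.4·1 + 2.6·1 + 0.3·0.5 + -1.5·2 + -2.2·-1 + 5.9·0.5.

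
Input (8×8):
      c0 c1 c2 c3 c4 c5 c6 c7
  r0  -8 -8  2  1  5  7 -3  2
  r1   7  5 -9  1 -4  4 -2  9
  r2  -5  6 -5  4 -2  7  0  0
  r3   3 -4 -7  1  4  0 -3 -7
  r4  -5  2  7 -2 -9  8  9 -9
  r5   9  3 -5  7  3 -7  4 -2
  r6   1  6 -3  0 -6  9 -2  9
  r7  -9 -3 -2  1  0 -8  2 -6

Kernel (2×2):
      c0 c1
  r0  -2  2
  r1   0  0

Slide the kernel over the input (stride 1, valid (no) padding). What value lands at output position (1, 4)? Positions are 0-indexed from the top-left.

The receptive field on the input at this output position is [-4 4 / -2 7]. Elementwise product with the kernel and sum: -4·-2 + 4·2.

16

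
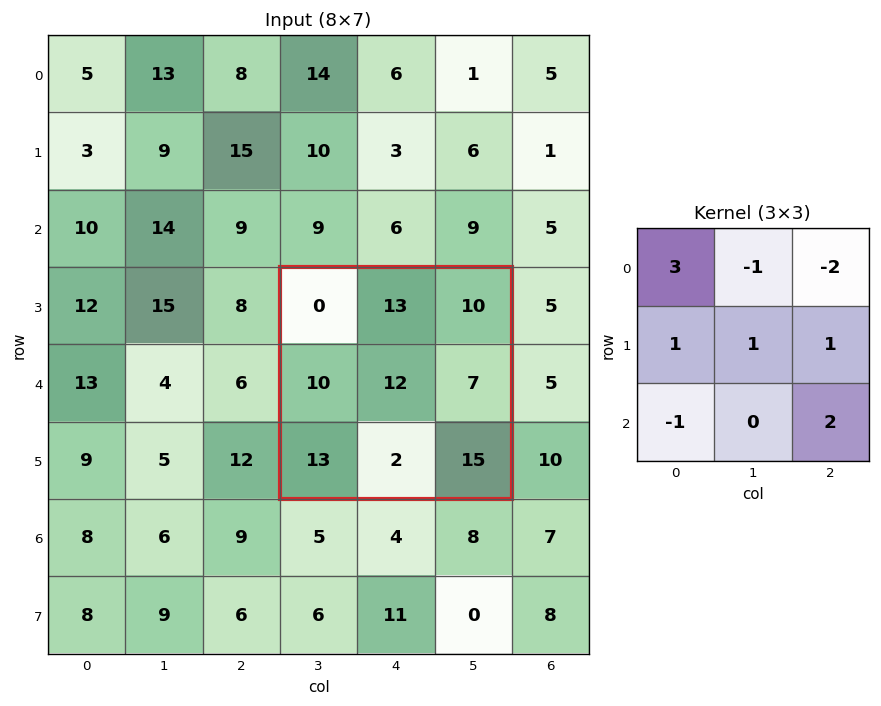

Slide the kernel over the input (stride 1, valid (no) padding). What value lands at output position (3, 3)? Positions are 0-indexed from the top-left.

The receptive field on the input at this output position is [0 13 10 / 10 12 7 / 13 2 15]. Elementwise product with the kernel and sum: 0·3 + 13·-1 + 10·-2 + 10·1 + 12·1 + 7·1 + 13·-1 + 15·2.

13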